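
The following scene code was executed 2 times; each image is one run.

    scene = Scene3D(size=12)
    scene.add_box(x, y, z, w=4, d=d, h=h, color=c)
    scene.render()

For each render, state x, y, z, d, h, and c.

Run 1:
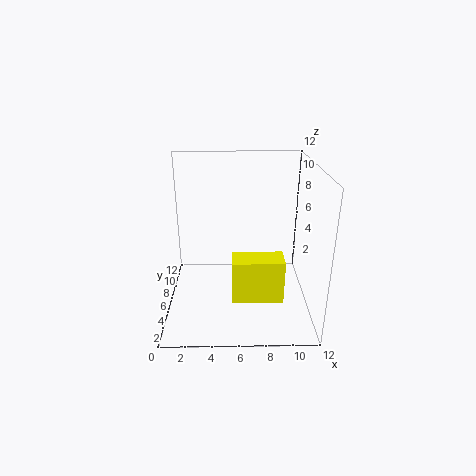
x = 5.5; y = 2.5; z = 2; d = 2; h = 3.5; c = 'yellow'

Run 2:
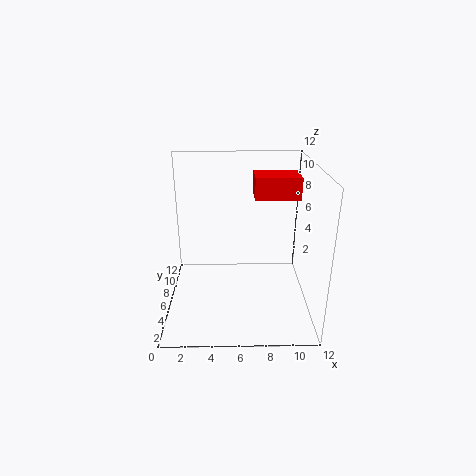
x = 7.5; y = 8; z = 8.5; d = 3; h = 2; c = 'red'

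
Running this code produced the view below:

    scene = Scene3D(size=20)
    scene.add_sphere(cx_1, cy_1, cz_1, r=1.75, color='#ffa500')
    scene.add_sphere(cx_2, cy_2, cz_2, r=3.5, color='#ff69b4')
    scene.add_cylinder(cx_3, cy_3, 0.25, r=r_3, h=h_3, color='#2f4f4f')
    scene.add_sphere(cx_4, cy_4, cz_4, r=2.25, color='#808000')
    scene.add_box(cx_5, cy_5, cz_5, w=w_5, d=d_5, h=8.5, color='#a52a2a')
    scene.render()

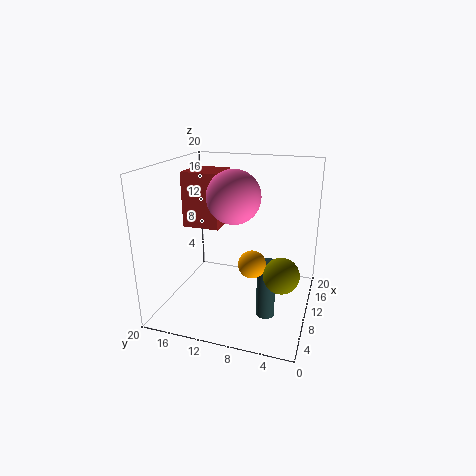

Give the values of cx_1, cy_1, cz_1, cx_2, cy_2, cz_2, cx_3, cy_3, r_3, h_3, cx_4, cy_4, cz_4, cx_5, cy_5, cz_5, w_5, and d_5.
cx_1 = 5.75; cy_1 = 6.75; cz_1 = 8.5; cx_2 = 8.25; cy_2 = 10; cz_2 = 16.25; cx_3 = 7.5; cy_3 = 5.25; r_3 = 1.25; h_3 = 8; cx_4 = 5.75; cy_4 = 3; cz_4 = 7.5; cx_5 = 13; cy_5 = 14.25; cz_5 = 9.5; w_5 = 6; d_5 = 5.75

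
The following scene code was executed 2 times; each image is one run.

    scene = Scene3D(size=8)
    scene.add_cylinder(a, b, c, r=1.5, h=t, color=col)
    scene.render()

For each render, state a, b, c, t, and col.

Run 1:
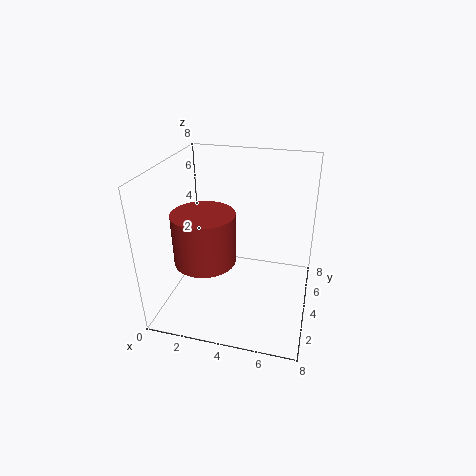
a = 3
b = 1.5
c = 4
t = 2.5
col = 'brown'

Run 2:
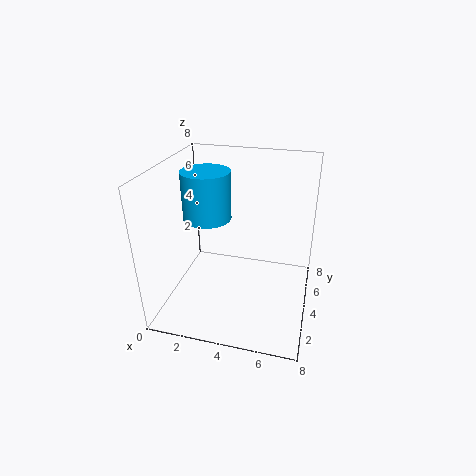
a = 1.5
b = 6
c = 4
t = 3
col = 'deepskyblue'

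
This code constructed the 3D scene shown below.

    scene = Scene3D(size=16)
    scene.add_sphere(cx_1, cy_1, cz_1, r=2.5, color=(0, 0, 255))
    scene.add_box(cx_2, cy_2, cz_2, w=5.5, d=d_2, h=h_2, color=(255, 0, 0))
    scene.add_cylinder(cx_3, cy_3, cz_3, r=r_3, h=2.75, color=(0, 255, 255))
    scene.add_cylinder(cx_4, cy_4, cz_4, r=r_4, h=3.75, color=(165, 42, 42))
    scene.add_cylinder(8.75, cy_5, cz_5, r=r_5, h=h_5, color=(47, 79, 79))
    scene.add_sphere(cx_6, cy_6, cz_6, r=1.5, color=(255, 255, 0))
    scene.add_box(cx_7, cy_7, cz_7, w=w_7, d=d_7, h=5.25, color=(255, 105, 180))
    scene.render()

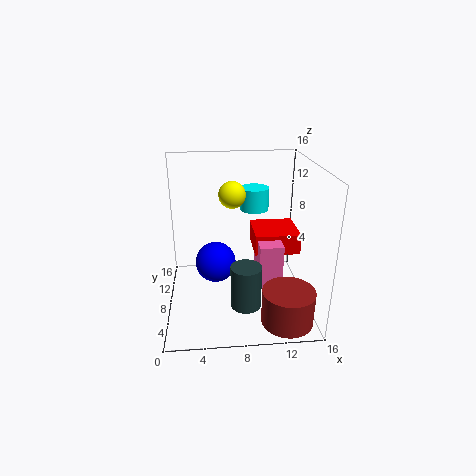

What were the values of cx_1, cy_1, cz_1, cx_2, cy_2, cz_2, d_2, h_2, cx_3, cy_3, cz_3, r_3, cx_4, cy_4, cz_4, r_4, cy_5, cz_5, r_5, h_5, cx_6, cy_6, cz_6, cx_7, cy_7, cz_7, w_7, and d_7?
cx_1 = 5.5, cy_1 = 11.25, cz_1 = 3.25, cx_2 = 10.25, cy_2 = 9.5, cz_2 = 4.75, d_2 = 5.5, h_2 = 2.5, cx_3 = 10.5, cy_3 = 13, cz_3 = 9.5, r_3 = 1.75, cx_4 = 12.75, cy_4 = 2.75, cz_4 = 0.5, r_4 = 2.75, cy_5 = 6.25, cz_5 = 0.25, r_5 = 1.75, h_5 = 5, cx_6 = 7.5, cy_6 = 9.5, cz_6 = 12.5, cx_7 = 10.5, cy_7 = 7.5, cz_7 = 1.5, w_7 = 2.75, d_7 = 4.5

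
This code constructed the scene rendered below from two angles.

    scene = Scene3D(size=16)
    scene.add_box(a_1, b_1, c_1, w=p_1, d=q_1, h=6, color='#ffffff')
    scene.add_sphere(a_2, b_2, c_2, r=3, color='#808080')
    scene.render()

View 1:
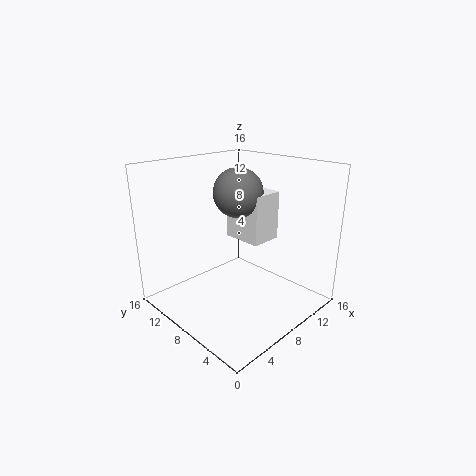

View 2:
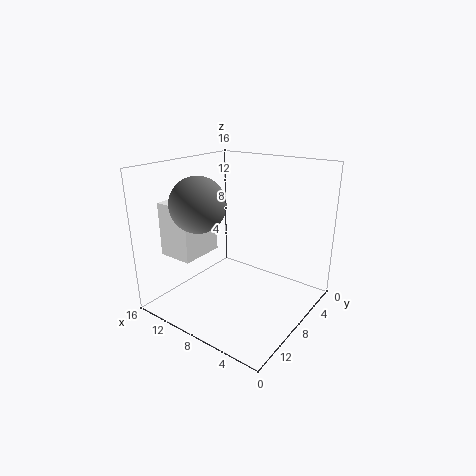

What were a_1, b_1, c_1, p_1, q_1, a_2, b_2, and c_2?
a_1 = 11
b_1 = 8
c_1 = 6
p_1 = 4
q_1 = 5
a_2 = 11
b_2 = 11
c_2 = 12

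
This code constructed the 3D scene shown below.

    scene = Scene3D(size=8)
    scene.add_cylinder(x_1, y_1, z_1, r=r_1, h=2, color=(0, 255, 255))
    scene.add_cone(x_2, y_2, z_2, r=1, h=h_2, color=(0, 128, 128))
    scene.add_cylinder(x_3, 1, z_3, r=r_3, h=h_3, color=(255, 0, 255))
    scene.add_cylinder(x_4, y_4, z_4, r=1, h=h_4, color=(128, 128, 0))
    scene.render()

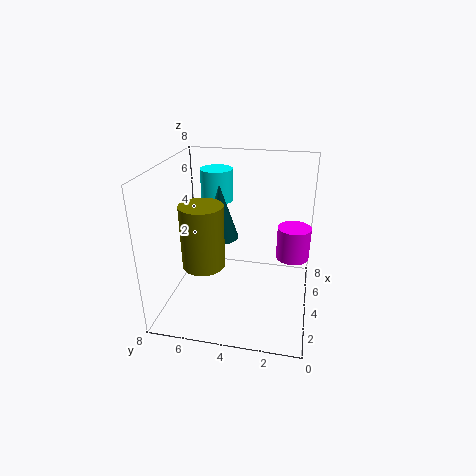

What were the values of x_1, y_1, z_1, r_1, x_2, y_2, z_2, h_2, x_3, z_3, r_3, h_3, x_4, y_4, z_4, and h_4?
x_1 = 7
y_1 = 6
z_1 = 5
r_1 = 1
x_2 = 4
y_2 = 5
z_2 = 4
h_2 = 3
x_3 = 6
z_3 = 2
r_3 = 1
h_3 = 2
x_4 = 1
y_4 = 5
z_4 = 4
h_4 = 3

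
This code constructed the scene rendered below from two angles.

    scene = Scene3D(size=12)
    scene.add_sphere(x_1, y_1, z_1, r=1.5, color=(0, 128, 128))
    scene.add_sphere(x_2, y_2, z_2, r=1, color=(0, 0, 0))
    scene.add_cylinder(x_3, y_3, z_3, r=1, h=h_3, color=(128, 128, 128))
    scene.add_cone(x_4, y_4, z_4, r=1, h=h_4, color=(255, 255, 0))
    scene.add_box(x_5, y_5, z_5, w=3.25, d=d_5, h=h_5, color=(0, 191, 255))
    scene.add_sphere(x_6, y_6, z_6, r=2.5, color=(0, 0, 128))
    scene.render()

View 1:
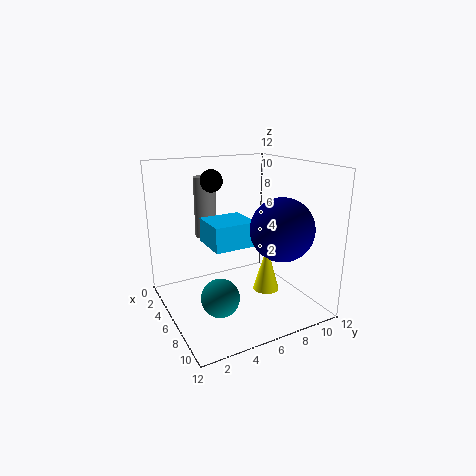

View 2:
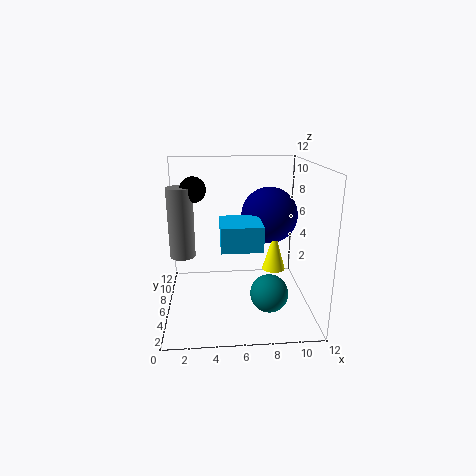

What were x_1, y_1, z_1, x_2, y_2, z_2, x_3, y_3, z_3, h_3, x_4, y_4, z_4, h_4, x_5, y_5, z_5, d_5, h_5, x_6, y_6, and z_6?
x_1 = 8.25, y_1 = 3.25, z_1 = 2.25, x_2 = 2.5, y_2 = 5.25, z_2 = 10.25, x_3 = 1.5, y_3 = 5, z_3 = 5, h_3 = 5.5, x_4 = 9.25, y_4 = 6.75, z_4 = 2.75, h_4 = 3.5, x_5 = 4.5, y_5 = 3.25, z_5 = 5.75, d_5 = 3.5, h_5 = 2, x_6 = 9, y_6 = 8.25, z_6 = 7.25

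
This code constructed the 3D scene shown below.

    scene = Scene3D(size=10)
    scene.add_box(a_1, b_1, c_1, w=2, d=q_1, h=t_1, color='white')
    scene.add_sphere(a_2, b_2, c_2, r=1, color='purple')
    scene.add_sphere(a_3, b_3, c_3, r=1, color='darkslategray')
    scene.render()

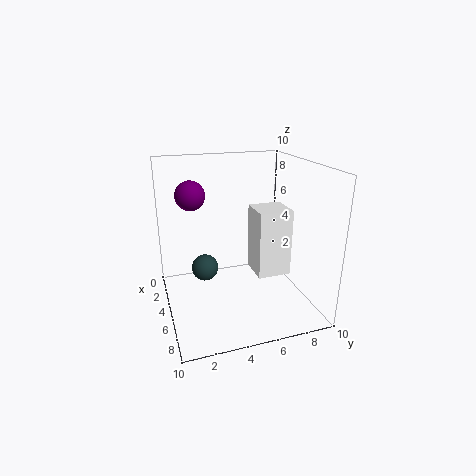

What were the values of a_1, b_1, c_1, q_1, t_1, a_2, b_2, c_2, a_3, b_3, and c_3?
a_1 = 7
b_1 = 5
c_1 = 4
q_1 = 2
t_1 = 4
a_2 = 4
b_2 = 2
c_2 = 8
a_3 = 3
b_3 = 3
c_3 = 2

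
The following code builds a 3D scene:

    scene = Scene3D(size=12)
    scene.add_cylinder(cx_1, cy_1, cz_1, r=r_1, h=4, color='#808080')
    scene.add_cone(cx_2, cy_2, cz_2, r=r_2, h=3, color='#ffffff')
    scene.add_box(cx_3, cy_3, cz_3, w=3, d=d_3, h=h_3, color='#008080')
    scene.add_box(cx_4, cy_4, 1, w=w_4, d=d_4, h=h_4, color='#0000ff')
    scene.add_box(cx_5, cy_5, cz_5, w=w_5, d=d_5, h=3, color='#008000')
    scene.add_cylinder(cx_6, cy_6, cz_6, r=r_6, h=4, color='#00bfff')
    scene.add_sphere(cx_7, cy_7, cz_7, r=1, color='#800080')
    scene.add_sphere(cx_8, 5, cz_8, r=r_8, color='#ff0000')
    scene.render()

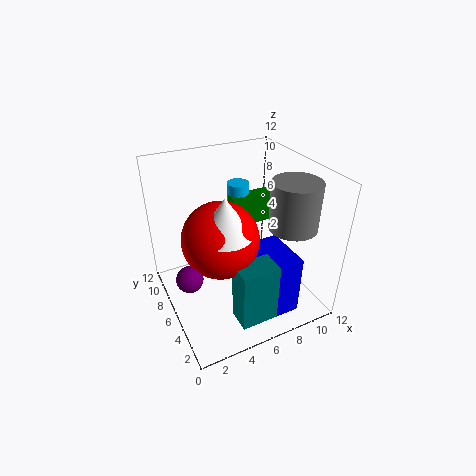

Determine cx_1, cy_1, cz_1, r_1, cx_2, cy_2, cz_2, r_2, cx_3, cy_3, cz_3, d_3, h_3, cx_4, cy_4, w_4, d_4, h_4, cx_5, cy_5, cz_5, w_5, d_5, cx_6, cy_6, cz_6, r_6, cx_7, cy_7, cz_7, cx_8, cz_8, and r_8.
cx_1 = 10
cy_1 = 4
cz_1 = 7
r_1 = 2
cx_2 = 4
cy_2 = 4
cz_2 = 8
r_2 = 2
cx_3 = 4
cy_3 = 1
cz_3 = 1
d_3 = 2
h_3 = 5
cx_4 = 6
cy_4 = 1
w_4 = 3
d_4 = 4
h_4 = 5
cx_5 = 7
cy_5 = 9
cz_5 = 5
w_5 = 4
d_5 = 1
cx_6 = 8
cy_6 = 10
cz_6 = 5
r_6 = 1
cx_7 = 1
cy_7 = 4
cz_7 = 5
cx_8 = 4
cz_8 = 7
r_8 = 3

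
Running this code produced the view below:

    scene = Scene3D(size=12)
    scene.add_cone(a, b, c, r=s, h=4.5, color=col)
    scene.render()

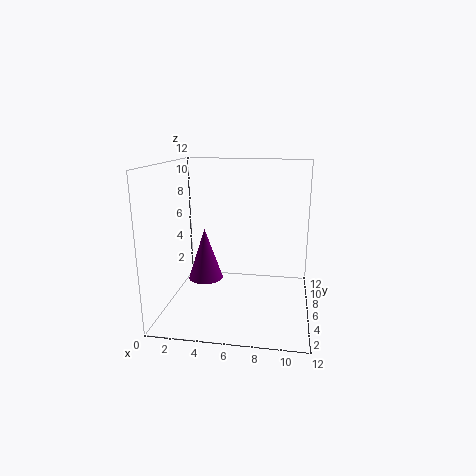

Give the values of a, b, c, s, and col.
a = 3; b = 6.5; c = 2; s = 1.5; col = 'purple'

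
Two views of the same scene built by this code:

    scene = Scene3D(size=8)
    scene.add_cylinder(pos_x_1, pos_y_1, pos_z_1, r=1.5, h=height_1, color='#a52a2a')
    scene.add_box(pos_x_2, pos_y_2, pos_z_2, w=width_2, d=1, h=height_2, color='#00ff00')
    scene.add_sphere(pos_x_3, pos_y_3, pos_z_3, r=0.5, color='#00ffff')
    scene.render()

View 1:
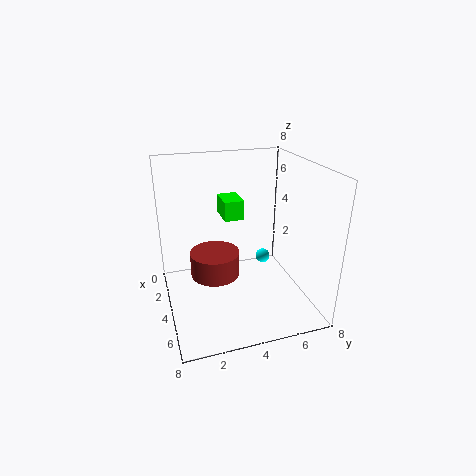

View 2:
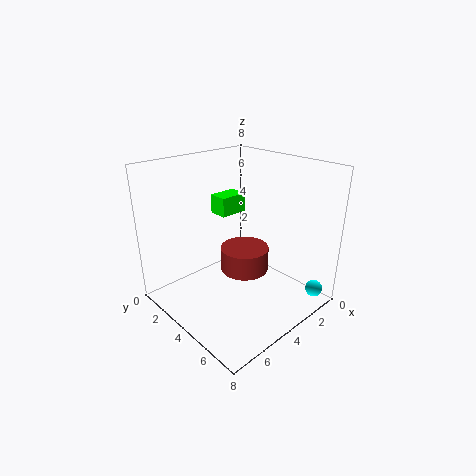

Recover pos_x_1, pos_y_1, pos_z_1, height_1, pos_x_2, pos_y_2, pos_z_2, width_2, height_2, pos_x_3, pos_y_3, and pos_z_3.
pos_x_1 = 2.5; pos_y_1 = 3; pos_z_1 = 1; height_1 = 1.5; pos_x_2 = 3.5; pos_y_2 = 3; pos_z_2 = 5.5; width_2 = 1.5; height_2 = 1; pos_x_3 = 0.5; pos_y_3 = 7; pos_z_3 = 0.5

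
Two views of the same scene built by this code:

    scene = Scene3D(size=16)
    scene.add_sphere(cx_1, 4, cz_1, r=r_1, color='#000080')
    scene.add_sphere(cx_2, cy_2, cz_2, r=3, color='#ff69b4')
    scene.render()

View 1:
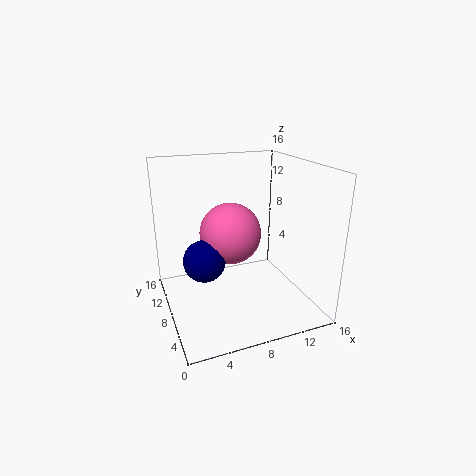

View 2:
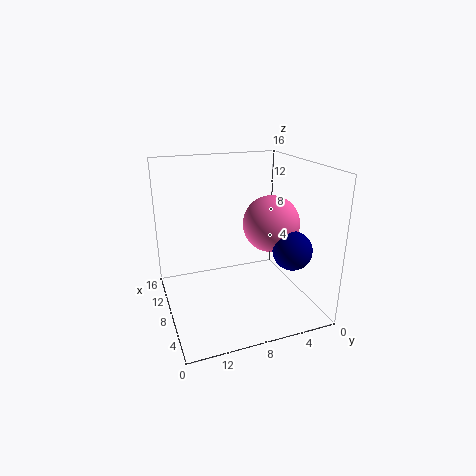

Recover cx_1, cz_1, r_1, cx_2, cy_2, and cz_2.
cx_1 = 3; cz_1 = 8; r_1 = 2; cx_2 = 6; cy_2 = 5; cz_2 = 10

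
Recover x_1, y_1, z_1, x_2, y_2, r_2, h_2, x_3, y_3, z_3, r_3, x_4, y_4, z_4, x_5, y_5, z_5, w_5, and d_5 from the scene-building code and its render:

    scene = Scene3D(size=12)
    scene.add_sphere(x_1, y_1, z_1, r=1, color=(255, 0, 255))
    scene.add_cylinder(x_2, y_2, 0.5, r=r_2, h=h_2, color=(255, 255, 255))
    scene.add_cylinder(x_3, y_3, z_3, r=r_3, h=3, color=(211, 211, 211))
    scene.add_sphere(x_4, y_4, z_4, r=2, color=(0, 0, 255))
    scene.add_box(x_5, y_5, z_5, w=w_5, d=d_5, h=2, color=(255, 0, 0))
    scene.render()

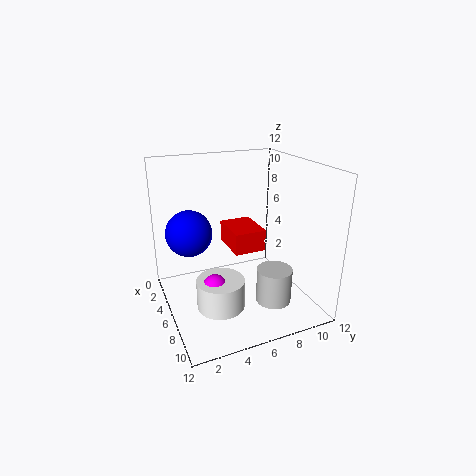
x_1 = 7, y_1 = 3.5, z_1 = 2.5, x_2 = 7, y_2 = 4, r_2 = 2, h_2 = 2.5, x_3 = 8, y_3 = 8.5, z_3 = 0.5, r_3 = 1.5, x_4 = 3.5, y_4 = 2.5, z_4 = 6, x_5 = 0.5, y_5 = 6.5, z_5 = 3.5, w_5 = 4, d_5 = 3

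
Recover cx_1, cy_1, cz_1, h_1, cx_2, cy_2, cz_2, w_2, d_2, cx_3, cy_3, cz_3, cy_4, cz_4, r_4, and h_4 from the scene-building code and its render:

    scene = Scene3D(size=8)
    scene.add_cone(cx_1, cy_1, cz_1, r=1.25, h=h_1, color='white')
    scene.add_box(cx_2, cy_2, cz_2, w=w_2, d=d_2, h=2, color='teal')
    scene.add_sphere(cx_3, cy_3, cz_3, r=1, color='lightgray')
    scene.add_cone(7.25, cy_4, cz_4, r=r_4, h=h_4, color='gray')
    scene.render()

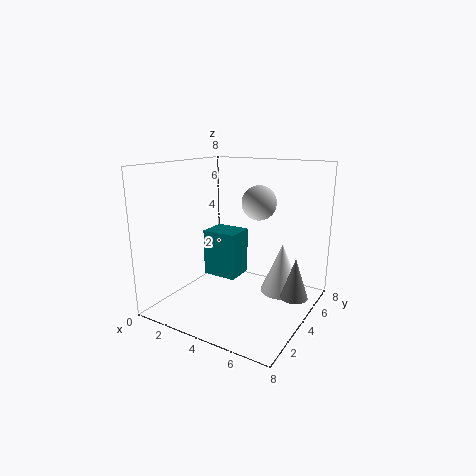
cx_1 = 5.75, cy_1 = 6.25, cz_1 = 0.25, h_1 = 3, cx_2 = 4.5, cy_2 = 0.25, cz_2 = 3.5, w_2 = 1.5, d_2 = 1.25, cx_3 = 4.5, cy_3 = 5.5, cz_3 = 5.75, cy_4 = 4.5, cz_4 = 1, r_4 = 0.75, h_4 = 2.25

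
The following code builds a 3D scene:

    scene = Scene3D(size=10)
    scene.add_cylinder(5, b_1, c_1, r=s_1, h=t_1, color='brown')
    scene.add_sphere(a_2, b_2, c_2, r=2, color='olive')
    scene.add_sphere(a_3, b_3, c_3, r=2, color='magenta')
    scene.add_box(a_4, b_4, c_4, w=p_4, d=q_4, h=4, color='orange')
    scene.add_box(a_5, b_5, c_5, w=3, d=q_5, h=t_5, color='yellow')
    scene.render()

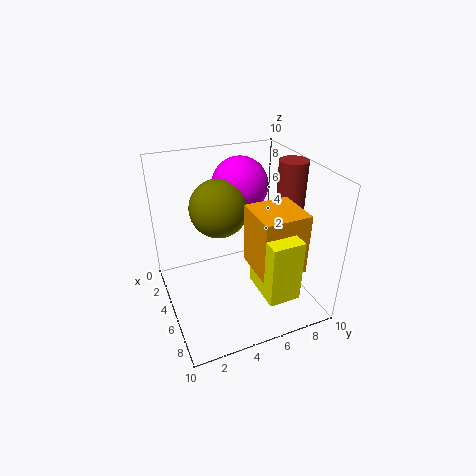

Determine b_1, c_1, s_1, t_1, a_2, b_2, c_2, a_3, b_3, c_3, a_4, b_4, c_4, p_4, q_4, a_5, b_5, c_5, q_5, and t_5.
b_1 = 9
c_1 = 6
s_1 = 1
t_1 = 4
a_2 = 4
b_2 = 4
c_2 = 7
a_3 = 3
b_3 = 6
c_3 = 8
a_4 = 6
b_4 = 5
c_4 = 4
p_4 = 3
q_4 = 3
a_5 = 7
b_5 = 5
c_5 = 3
q_5 = 2
t_5 = 4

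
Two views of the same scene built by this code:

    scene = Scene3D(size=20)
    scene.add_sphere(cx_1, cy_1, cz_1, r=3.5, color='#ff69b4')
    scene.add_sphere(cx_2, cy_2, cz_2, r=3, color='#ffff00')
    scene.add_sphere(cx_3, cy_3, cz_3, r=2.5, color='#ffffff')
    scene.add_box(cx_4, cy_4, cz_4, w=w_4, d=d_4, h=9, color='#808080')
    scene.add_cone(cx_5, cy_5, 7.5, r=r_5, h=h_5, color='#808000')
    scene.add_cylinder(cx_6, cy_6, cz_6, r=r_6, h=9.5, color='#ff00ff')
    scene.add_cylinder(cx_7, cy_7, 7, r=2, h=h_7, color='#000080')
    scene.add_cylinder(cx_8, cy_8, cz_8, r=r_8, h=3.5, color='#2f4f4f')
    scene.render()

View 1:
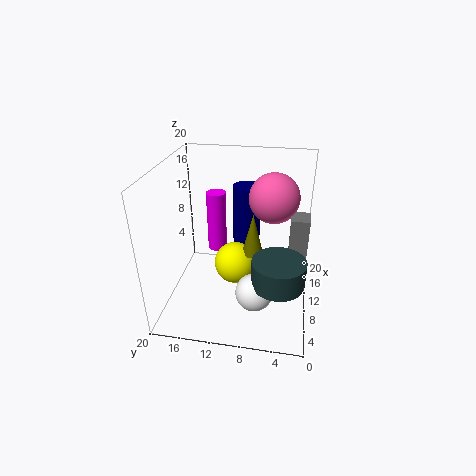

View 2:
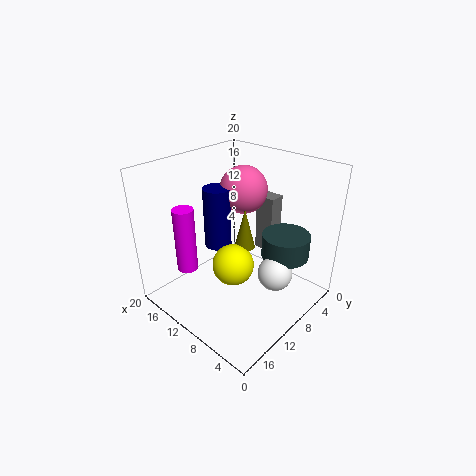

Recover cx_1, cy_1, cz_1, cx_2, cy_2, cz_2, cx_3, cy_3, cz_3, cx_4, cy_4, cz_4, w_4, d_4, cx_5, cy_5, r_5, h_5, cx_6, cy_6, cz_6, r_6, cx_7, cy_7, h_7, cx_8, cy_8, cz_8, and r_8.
cx_1 = 13
cy_1 = 5.5
cz_1 = 15
cx_2 = 10.5
cy_2 = 10.5
cz_2 = 5.5
cx_3 = 5.5
cy_3 = 7
cz_3 = 4.5
cx_4 = 9.5
cy_4 = 0.5
cz_4 = 4.5
w_4 = 3
d_4 = 2.5
cx_5 = 10.5
cy_5 = 8
r_5 = 1.5
h_5 = 6
cx_6 = 16
cy_6 = 14.5
cz_6 = 4.5
r_6 = 1.5
cx_7 = 14.5
cy_7 = 9.5
h_7 = 9
cx_8 = 6
cy_8 = 4
cz_8 = 6
r_8 = 3.5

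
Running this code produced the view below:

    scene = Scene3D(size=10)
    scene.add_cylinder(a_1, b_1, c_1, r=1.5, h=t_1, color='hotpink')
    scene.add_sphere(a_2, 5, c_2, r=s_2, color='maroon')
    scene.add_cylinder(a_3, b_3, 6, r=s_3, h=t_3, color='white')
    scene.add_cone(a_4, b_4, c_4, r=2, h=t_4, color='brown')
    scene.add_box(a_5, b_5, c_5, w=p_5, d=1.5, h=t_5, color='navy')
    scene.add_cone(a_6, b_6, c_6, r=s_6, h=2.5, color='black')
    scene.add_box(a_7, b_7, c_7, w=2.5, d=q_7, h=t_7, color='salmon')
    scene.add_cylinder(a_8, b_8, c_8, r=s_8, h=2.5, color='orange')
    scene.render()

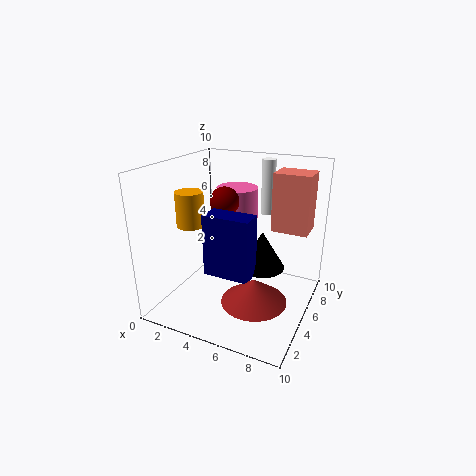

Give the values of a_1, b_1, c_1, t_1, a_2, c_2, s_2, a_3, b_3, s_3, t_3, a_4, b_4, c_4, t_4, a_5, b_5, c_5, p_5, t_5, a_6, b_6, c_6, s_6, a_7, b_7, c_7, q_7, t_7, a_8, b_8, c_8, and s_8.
a_1 = 4; b_1 = 7; c_1 = 5; t_1 = 3; a_2 = 4; c_2 = 7.5; s_2 = 1; a_3 = 6; b_3 = 8; s_3 = 0.5; t_3 = 4; a_4 = 7.5; b_4 = 2; c_4 = 2.5; t_4 = 1.5; a_5 = 4; b_5 = 2; c_5 = 3.5; p_5 = 3; t_5 = 4; a_6 = 7; b_6 = 4.5; c_6 = 3.5; s_6 = 1.5; a_7 = 7; b_7 = 6; c_7 = 5.5; q_7 = 2; t_7 = 4; a_8 = 1.5; b_8 = 4.5; c_8 = 5.5; s_8 = 1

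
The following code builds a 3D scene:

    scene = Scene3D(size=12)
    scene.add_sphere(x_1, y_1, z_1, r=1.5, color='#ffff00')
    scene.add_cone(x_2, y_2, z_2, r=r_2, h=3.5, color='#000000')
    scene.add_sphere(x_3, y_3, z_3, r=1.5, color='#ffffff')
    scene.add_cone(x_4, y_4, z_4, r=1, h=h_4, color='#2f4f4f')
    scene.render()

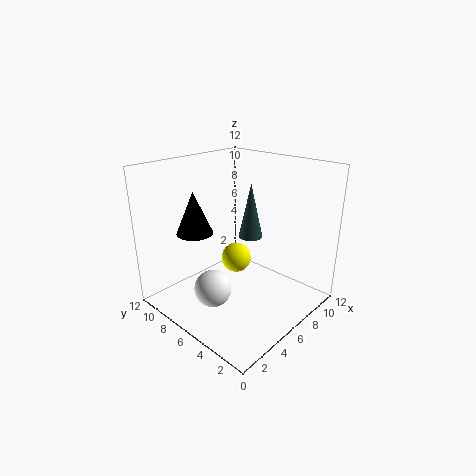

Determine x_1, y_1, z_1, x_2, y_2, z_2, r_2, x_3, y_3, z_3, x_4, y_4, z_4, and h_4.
x_1 = 9.5, y_1 = 9.5, z_1 = 1.5, x_2 = 3.5, y_2 = 8.5, z_2 = 6.5, r_2 = 1.5, x_3 = 3, y_3 = 6, z_3 = 2.5, x_4 = 7, y_4 = 5.5, z_4 = 6, h_4 = 4.5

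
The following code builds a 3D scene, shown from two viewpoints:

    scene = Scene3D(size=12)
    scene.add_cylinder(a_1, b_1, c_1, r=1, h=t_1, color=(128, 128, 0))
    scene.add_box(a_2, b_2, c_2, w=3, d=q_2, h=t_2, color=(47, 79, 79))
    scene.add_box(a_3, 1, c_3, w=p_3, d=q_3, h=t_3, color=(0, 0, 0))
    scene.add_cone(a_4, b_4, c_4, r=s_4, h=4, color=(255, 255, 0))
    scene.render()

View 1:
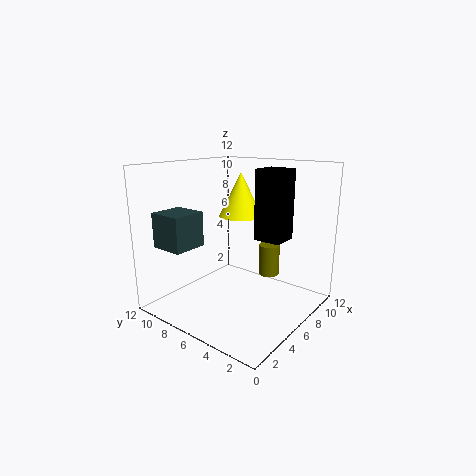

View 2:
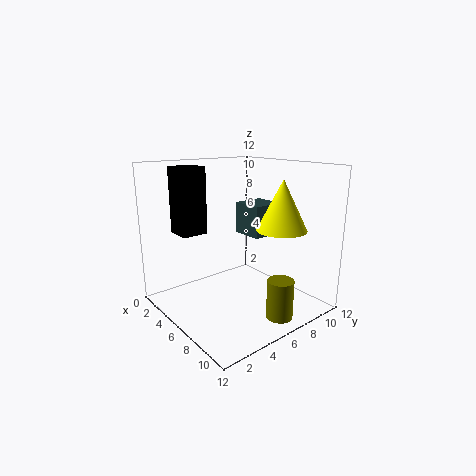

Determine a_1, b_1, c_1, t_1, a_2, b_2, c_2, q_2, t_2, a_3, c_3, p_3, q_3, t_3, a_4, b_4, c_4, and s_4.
a_1 = 11, b_1 = 6, c_1 = 1, t_1 = 3, a_2 = 2, b_2 = 9, c_2 = 5, q_2 = 3, t_2 = 3, a_3 = 4, c_3 = 7, p_3 = 2, q_3 = 2, t_3 = 5, a_4 = 9, b_4 = 8, c_4 = 7, s_4 = 2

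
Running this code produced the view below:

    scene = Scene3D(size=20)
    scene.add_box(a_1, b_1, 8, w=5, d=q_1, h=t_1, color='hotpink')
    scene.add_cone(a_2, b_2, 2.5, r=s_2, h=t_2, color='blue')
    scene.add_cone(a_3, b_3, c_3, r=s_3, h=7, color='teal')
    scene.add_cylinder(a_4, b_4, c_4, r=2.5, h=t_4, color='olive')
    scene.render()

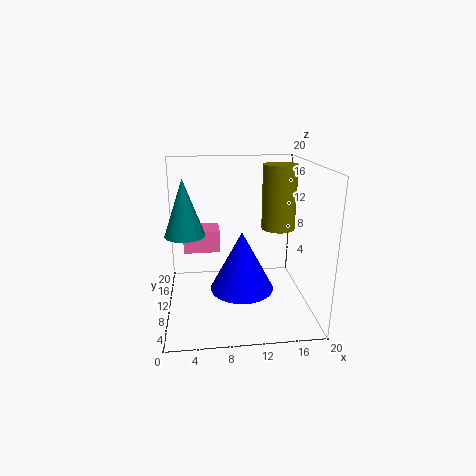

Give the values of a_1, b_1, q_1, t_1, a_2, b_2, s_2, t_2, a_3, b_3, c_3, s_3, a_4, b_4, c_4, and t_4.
a_1 = 2.5, b_1 = 10, q_1 = 4, t_1 = 3, a_2 = 10.5, b_2 = 9.5, s_2 = 4.5, t_2 = 8.5, a_3 = 3, b_3 = 6.5, c_3 = 12, s_3 = 2.5, a_4 = 16.5, b_4 = 13.5, c_4 = 10, t_4 = 9.5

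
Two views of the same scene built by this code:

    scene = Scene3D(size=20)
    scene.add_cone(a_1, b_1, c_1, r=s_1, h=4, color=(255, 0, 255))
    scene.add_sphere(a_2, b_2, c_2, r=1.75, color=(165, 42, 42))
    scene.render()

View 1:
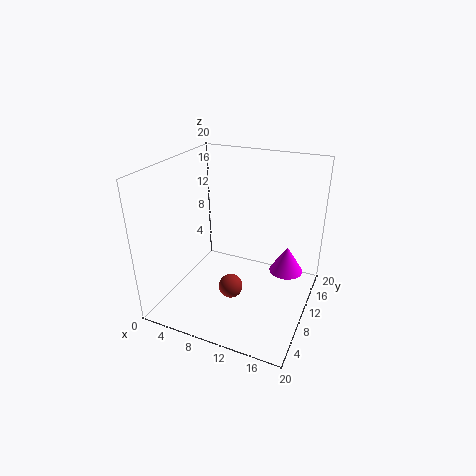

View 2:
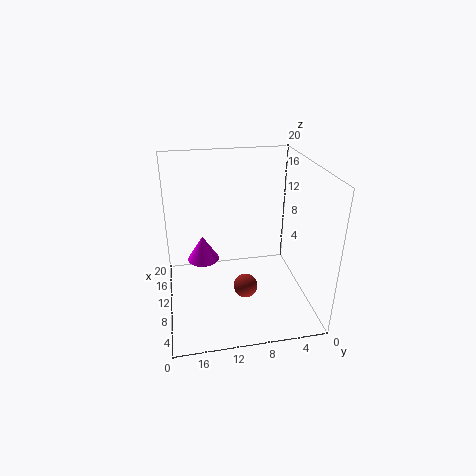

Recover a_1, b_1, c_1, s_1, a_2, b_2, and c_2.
a_1 = 16
b_1 = 14.5
c_1 = 3.5
s_1 = 2.5
a_2 = 9.25
b_2 = 9
c_2 = 2.25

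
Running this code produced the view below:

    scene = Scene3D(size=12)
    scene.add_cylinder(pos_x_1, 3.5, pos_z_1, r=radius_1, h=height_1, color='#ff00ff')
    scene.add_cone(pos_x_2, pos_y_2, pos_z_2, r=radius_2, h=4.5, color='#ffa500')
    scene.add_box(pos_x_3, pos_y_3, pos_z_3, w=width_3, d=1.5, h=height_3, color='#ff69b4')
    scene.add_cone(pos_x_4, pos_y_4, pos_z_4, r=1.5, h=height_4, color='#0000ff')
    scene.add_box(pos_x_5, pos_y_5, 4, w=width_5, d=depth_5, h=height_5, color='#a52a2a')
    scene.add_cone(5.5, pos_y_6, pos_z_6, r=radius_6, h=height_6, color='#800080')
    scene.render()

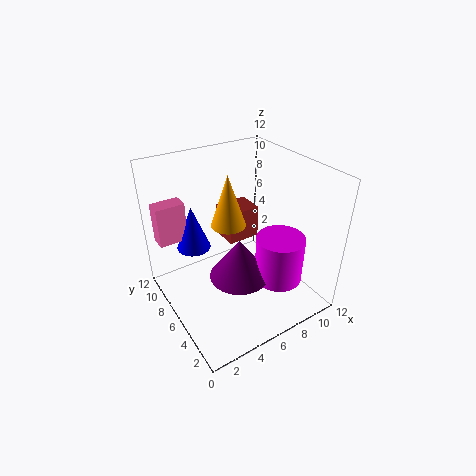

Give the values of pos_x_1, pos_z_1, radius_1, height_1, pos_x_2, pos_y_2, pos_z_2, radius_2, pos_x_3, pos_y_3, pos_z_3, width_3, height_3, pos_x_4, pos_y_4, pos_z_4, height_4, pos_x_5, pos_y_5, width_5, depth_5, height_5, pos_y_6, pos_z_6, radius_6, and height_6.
pos_x_1 = 8.5, pos_z_1 = 2.5, radius_1 = 2, height_1 = 4, pos_x_2 = 6, pos_y_2 = 7.5, pos_z_2 = 6.5, radius_2 = 1.5, pos_x_3 = 0.5, pos_y_3 = 9.5, pos_z_3 = 5, width_3 = 2.5, height_3 = 3.5, pos_x_4 = 3.5, pos_y_4 = 9.5, pos_z_4 = 4, height_4 = 4, pos_x_5 = 6.5, pos_y_5 = 8, width_5 = 3, depth_5 = 2.5, height_5 = 3, pos_y_6 = 5, pos_z_6 = 3, radius_6 = 2.5, height_6 = 3.5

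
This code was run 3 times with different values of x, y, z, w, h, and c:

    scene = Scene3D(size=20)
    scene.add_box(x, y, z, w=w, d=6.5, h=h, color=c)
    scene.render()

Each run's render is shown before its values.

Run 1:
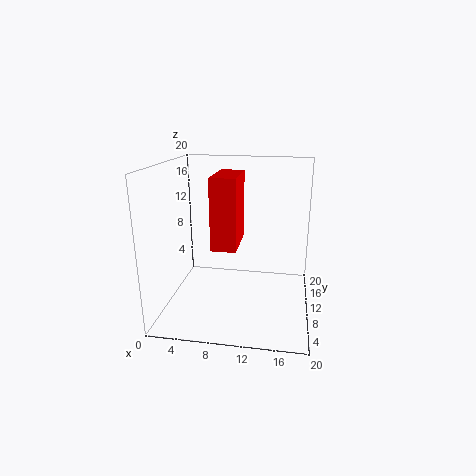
x = 8; y = 2.5; z = 11; w = 3; h = 8.5; c = 'red'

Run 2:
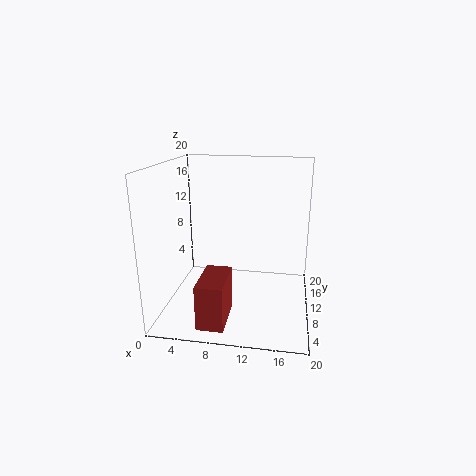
x = 6; y = 1.5; z = 0.5; w = 3.5; h = 6; c = 'brown'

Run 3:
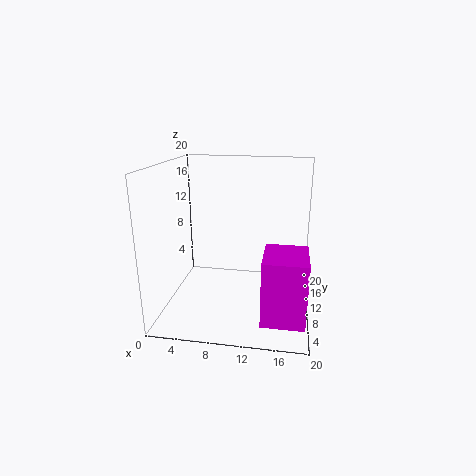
x = 14; y = 2; z = 1.5; w = 5.5; h = 8.5; c = 'magenta'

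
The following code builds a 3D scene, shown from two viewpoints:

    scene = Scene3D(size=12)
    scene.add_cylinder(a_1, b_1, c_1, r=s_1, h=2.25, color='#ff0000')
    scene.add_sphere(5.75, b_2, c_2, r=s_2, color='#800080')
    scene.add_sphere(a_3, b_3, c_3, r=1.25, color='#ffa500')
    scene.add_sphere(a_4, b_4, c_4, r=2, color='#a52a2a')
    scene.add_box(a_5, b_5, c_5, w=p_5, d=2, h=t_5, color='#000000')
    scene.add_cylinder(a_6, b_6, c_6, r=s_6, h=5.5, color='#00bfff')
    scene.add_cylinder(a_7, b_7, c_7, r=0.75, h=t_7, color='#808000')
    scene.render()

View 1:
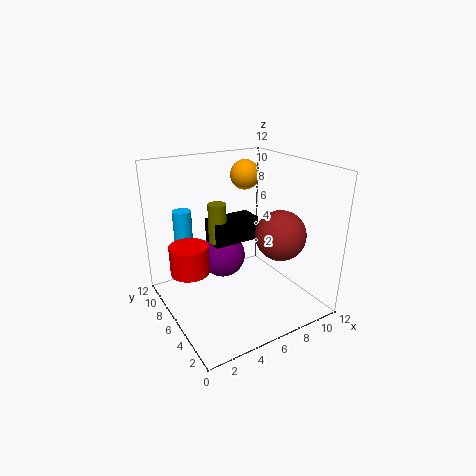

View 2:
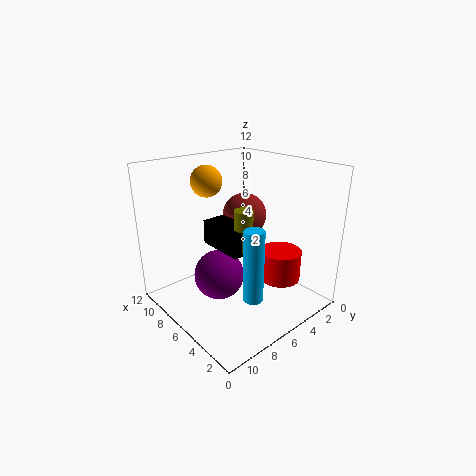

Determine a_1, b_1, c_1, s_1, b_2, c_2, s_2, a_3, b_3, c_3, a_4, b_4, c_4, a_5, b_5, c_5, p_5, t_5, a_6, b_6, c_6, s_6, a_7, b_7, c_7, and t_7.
a_1 = 1.5
b_1 = 5.75
c_1 = 4.25
s_1 = 1.5
b_2 = 8.25
c_2 = 3.5
s_2 = 2
a_3 = 7.75
b_3 = 7.75
c_3 = 10.75
a_4 = 8.25
b_4 = 3.25
c_4 = 6.75
a_5 = 4
b_5 = 6
c_5 = 5.5
p_5 = 4
t_5 = 2
a_6 = 2
b_6 = 8
c_6 = 3
s_6 = 0.75
a_7 = 4.5
b_7 = 6.75
c_7 = 5.75
t_7 = 3.25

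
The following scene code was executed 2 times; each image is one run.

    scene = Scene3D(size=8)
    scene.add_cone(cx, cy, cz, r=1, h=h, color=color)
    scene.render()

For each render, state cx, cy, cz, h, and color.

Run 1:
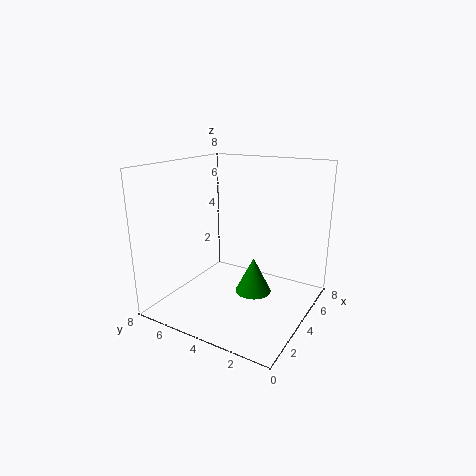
cx = 4; cy = 3; cz = 1; h = 2; color = 'green'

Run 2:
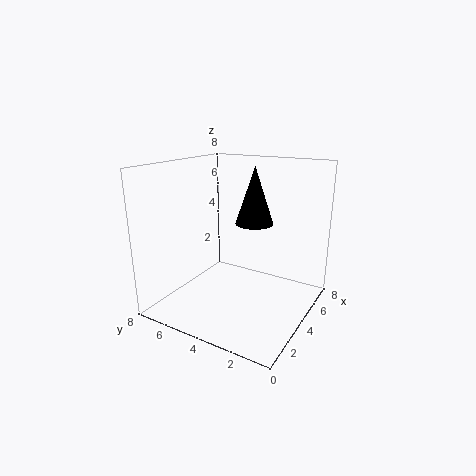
cx = 4; cy = 3; cz = 5; h = 3; color = 'black'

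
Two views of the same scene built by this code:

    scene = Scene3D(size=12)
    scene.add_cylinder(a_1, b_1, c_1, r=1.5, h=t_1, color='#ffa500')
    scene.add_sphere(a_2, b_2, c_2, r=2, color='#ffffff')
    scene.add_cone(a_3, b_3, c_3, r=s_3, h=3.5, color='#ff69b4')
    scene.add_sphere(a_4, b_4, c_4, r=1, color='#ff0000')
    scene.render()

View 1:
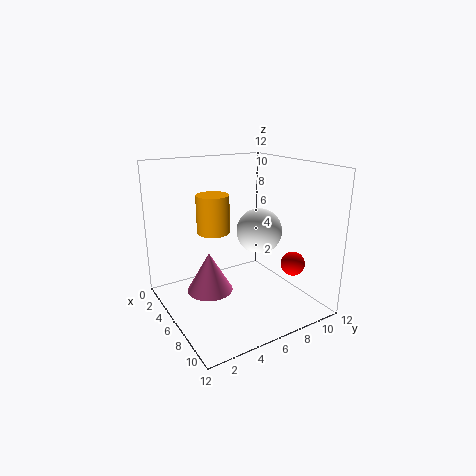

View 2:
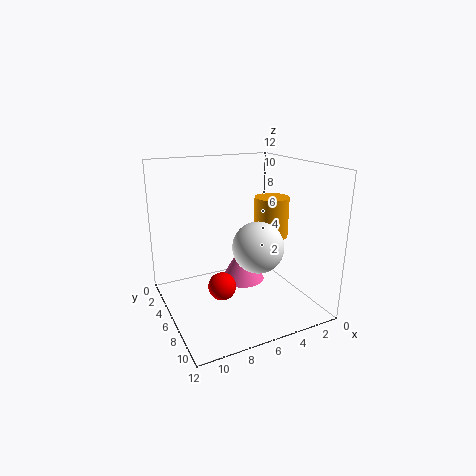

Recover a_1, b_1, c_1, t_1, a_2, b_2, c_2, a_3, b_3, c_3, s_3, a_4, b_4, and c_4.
a_1 = 2.5, b_1 = 5.5, c_1 = 5.5, t_1 = 3.5, a_2 = 5.5, b_2 = 8.5, c_2 = 6, a_3 = 4.5, b_3 = 4, c_3 = 1, s_3 = 2, a_4 = 9, b_4 = 9.5, c_4 = 4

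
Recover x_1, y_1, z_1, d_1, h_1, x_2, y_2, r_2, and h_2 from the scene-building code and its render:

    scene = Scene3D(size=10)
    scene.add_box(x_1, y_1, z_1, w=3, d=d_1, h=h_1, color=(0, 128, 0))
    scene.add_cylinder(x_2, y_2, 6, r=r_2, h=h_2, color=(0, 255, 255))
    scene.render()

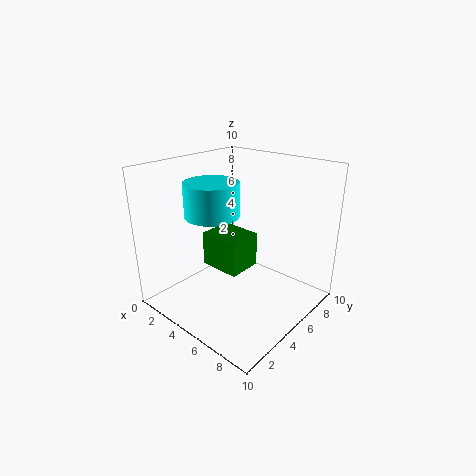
x_1 = 2.5, y_1 = 4, z_1 = 2.5, d_1 = 2.5, h_1 = 2.5, x_2 = 2.5, y_2 = 5, r_2 = 2, h_2 = 2.5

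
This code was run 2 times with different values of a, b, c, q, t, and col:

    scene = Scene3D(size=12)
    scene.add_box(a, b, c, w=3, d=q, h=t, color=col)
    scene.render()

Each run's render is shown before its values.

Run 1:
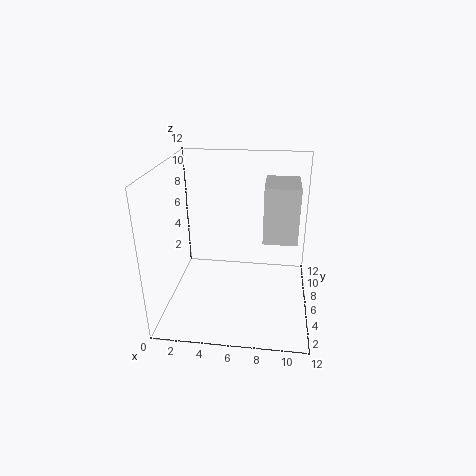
a = 8; b = 7; c = 5; q = 4; t = 5; col = 'lightgray'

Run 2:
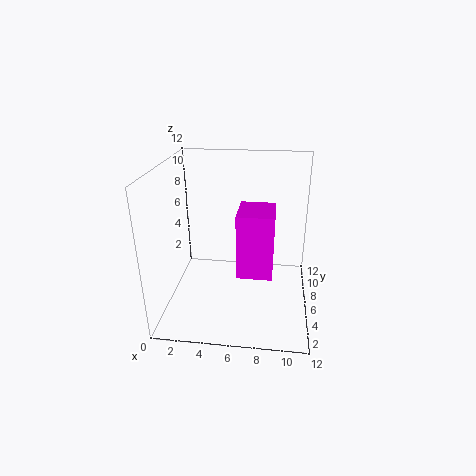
a = 6; b = 4.5; c = 3; q = 3.5; t = 5.5; col = 'magenta'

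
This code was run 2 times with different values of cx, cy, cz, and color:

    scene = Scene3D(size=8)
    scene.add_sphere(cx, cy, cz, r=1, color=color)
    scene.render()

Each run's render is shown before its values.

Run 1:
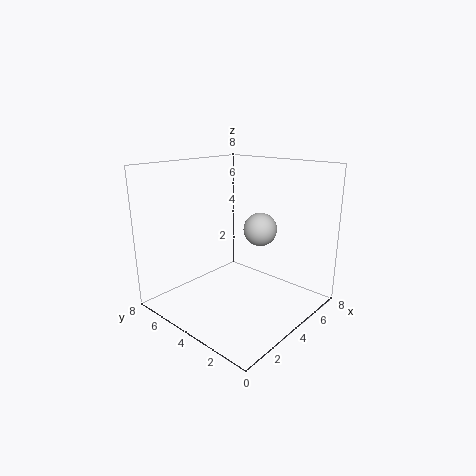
cx = 6, cy = 4, cz = 4, color = 'lightgray'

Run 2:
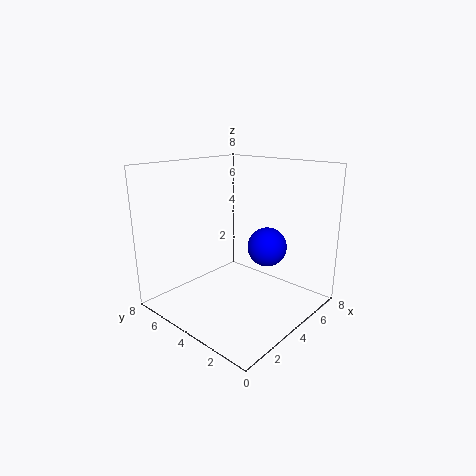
cx = 4, cy = 2, cz = 4, color = 'blue'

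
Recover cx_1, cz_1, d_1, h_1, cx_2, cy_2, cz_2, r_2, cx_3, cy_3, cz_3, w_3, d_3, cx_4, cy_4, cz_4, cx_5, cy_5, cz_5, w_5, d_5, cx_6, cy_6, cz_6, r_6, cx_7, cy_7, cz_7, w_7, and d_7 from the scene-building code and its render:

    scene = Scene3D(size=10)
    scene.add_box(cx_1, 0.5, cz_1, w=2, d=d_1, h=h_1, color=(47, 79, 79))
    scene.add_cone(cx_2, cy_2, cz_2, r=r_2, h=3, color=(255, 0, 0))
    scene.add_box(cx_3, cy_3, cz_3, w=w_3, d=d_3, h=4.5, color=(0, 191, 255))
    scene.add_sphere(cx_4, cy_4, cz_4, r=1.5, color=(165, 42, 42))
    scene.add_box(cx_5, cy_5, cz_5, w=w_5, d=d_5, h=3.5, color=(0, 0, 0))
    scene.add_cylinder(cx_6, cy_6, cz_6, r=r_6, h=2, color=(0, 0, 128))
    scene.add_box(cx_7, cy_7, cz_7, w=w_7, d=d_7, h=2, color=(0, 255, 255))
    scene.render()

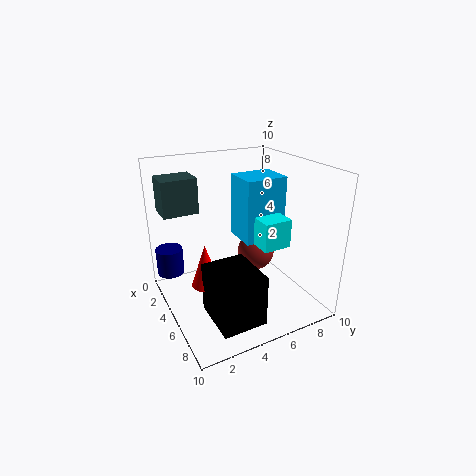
cx_1 = 1, cz_1 = 6.5, d_1 = 2.5, h_1 = 2.5, cx_2 = 5, cy_2 = 2.5, cz_2 = 2, r_2 = 1, cx_3 = 3, cy_3 = 5.5, cz_3 = 4.5, w_3 = 2.5, d_3 = 3, cx_4 = 2.5, cy_4 = 8, cz_4 = 2, cx_5 = 5.5, cy_5 = 2, cz_5 = 0.5, w_5 = 3.5, d_5 = 3, cx_6 = 1.5, cy_6 = 1, cz_6 = 1.5, r_6 = 1, cx_7 = 4.5, cy_7 = 6, cz_7 = 4.5, w_7 = 2.5, d_7 = 2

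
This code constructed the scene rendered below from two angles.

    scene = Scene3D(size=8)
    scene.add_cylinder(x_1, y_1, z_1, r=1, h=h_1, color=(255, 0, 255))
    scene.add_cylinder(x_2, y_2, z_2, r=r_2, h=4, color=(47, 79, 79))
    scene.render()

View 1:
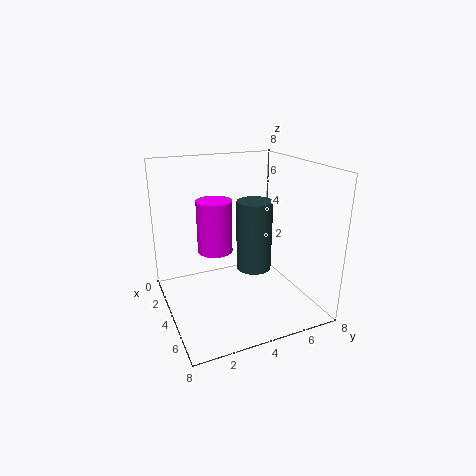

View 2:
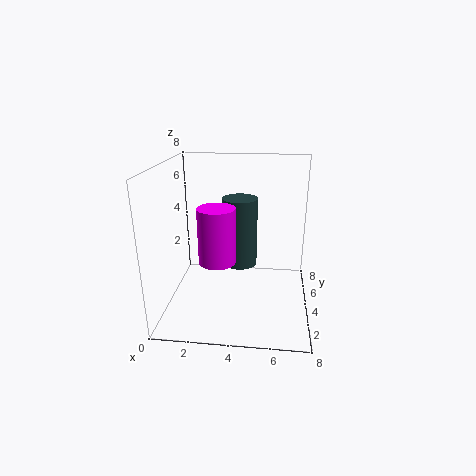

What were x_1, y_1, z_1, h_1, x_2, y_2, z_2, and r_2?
x_1 = 3
y_1 = 3
z_1 = 3
h_1 = 3
x_2 = 4
y_2 = 5
z_2 = 2
r_2 = 1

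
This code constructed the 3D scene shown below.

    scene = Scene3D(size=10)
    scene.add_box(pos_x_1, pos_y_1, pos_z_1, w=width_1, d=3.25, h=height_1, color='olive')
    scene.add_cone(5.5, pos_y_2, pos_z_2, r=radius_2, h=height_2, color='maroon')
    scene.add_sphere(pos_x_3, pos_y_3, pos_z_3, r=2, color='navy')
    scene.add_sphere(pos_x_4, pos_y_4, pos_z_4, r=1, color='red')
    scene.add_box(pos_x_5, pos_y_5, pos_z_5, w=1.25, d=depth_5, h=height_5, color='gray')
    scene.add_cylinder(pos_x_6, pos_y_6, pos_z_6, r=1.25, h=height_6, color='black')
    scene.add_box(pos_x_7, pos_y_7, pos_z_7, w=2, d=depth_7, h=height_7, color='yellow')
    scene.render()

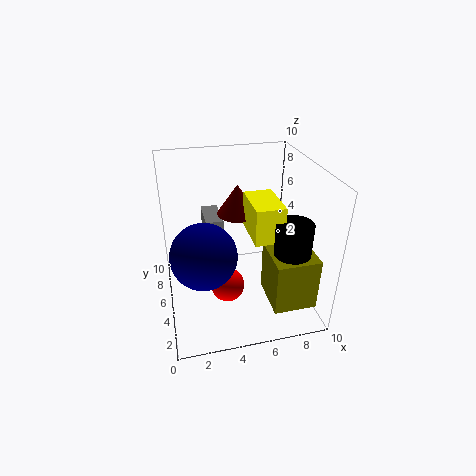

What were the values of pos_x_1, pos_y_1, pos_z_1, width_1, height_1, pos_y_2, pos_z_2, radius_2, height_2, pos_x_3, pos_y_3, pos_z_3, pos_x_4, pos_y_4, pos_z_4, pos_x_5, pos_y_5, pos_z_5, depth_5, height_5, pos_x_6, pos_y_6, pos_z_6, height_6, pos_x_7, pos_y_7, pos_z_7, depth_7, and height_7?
pos_x_1 = 6.75, pos_y_1 = 1.5, pos_z_1 = 0.75, width_1 = 3, height_1 = 3.75, pos_y_2 = 7.25, pos_z_2 = 5.75, radius_2 = 1.5, height_2 = 2.25, pos_x_3 = 2.25, pos_y_3 = 2.25, pos_z_3 = 5.75, pos_x_4 = 3.5, pos_y_4 = 1.5, pos_z_4 = 4, pos_x_5 = 3, pos_y_5 = 6.25, pos_z_5 = 3.75, depth_5 = 2.75, height_5 = 2, pos_x_6 = 8.25, pos_y_6 = 3, pos_z_6 = 3.25, height_6 = 3.5, pos_x_7 = 5.75, pos_y_7 = 3.25, pos_z_7 = 5.25, depth_7 = 3.25, height_7 = 2.5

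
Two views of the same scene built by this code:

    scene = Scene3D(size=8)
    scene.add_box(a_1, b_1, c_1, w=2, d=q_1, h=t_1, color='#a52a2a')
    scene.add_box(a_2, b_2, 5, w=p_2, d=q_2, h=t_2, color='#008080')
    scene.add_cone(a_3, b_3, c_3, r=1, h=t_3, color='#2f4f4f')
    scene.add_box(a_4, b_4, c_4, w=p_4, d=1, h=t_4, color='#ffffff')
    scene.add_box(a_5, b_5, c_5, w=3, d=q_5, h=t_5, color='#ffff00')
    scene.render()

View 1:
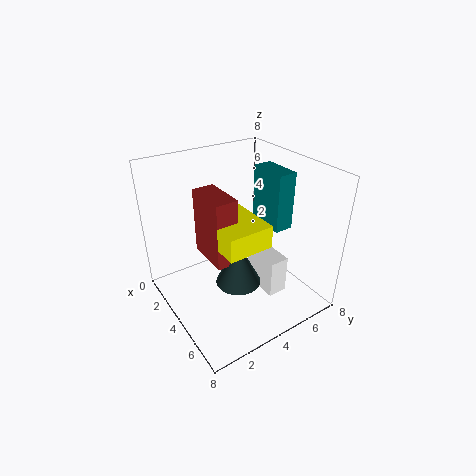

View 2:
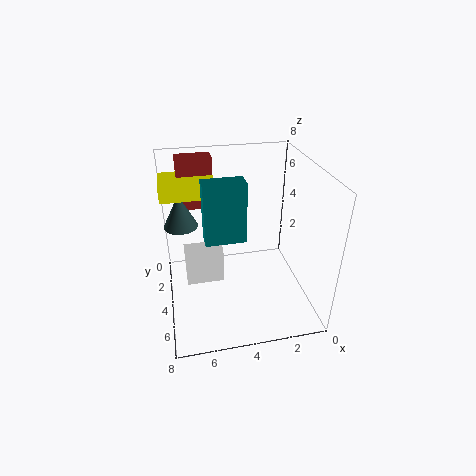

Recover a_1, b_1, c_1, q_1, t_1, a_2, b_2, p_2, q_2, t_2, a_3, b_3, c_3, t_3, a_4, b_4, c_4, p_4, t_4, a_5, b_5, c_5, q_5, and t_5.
a_1 = 5, b_1 = 1, c_1 = 5, q_1 = 1, t_1 = 3, a_2 = 4, b_2 = 5, p_2 = 2, q_2 = 1, t_2 = 3, a_3 = 7, b_3 = 2, c_3 = 4, t_3 = 2, a_4 = 5, b_4 = 4, c_4 = 2, p_4 = 2, t_4 = 2, a_5 = 5, b_5 = 1, c_5 = 6, q_5 = 2, t_5 = 1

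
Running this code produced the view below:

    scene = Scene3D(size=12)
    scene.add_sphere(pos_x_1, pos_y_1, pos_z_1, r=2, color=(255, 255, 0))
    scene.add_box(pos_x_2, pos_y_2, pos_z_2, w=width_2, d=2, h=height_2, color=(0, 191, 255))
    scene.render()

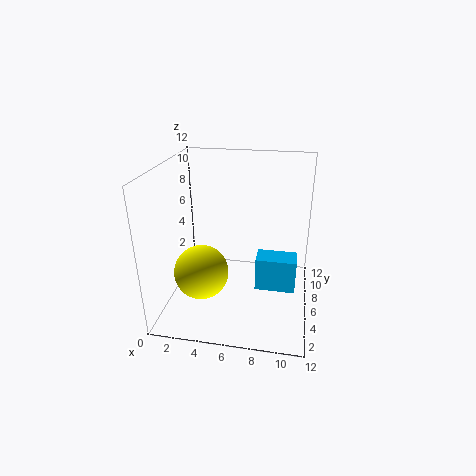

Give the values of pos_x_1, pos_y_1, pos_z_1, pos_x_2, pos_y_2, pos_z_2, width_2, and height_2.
pos_x_1 = 4
pos_y_1 = 2
pos_z_1 = 5
pos_x_2 = 7.5
pos_y_2 = 6
pos_z_2 = 1
width_2 = 3.5
height_2 = 3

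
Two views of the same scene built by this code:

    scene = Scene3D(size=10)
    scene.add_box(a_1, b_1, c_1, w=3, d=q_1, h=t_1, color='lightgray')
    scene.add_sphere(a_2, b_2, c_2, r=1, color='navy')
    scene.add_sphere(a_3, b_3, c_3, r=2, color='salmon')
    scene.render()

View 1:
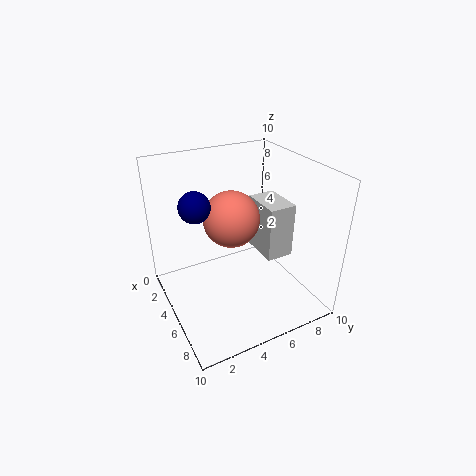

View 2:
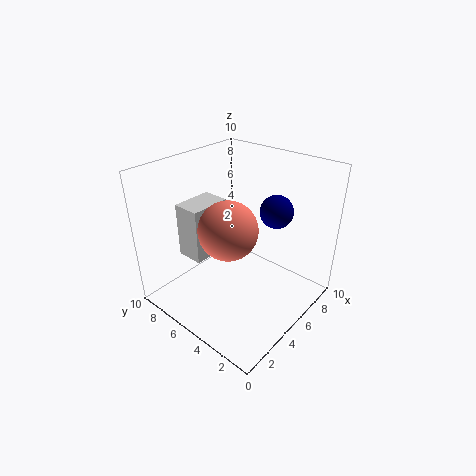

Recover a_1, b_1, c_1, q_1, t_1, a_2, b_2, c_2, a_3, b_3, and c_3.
a_1 = 3; b_1 = 7; c_1 = 3; q_1 = 2; t_1 = 4; a_2 = 5; b_2 = 2; c_2 = 8; a_3 = 4; b_3 = 5; c_3 = 6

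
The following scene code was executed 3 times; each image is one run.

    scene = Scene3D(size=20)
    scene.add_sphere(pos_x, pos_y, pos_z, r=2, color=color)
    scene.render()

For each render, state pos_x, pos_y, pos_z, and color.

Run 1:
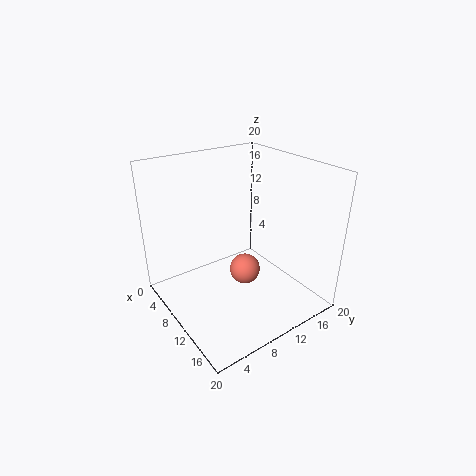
pos_x = 13, pos_y = 9, pos_z = 7, color = 'salmon'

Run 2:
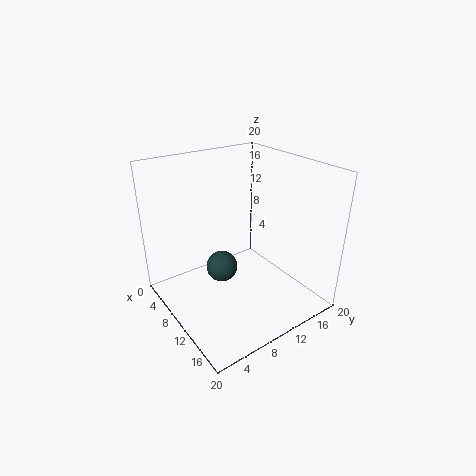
pos_x = 12, pos_y = 6, pos_z = 8, color = 'darkslategray'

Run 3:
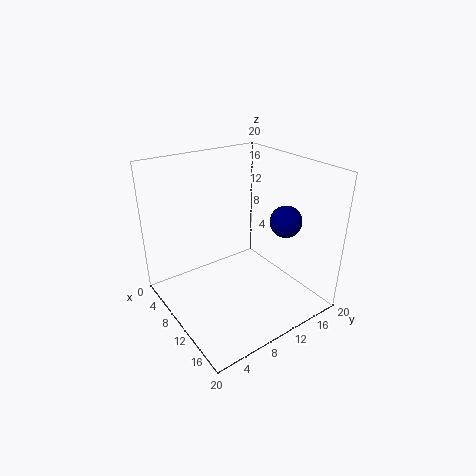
pos_x = 16, pos_y = 13, pos_z = 14, color = 'navy'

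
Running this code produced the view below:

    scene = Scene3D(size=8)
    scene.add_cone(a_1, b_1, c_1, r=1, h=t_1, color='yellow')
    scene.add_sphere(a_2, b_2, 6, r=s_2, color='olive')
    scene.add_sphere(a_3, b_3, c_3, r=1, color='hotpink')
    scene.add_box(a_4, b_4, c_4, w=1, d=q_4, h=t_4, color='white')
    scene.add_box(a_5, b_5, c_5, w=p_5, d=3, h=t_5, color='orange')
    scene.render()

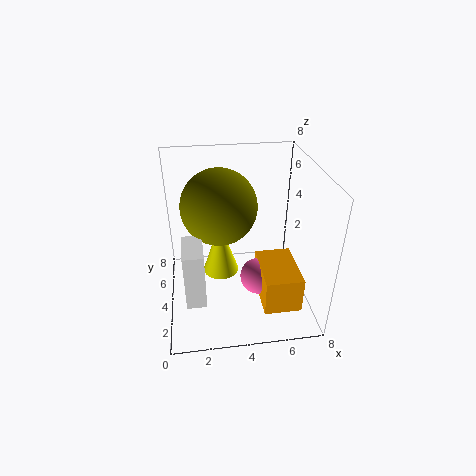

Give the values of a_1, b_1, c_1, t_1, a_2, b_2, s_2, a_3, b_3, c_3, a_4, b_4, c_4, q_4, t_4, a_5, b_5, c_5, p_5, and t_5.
a_1 = 3, b_1 = 4, c_1 = 2, t_1 = 3, a_2 = 3, b_2 = 4, s_2 = 2, a_3 = 5, b_3 = 3, c_3 = 2, a_4 = 1, b_4 = 1, c_4 = 2, q_4 = 2, t_4 = 3, a_5 = 5, b_5 = 1, c_5 = 1, p_5 = 2, t_5 = 2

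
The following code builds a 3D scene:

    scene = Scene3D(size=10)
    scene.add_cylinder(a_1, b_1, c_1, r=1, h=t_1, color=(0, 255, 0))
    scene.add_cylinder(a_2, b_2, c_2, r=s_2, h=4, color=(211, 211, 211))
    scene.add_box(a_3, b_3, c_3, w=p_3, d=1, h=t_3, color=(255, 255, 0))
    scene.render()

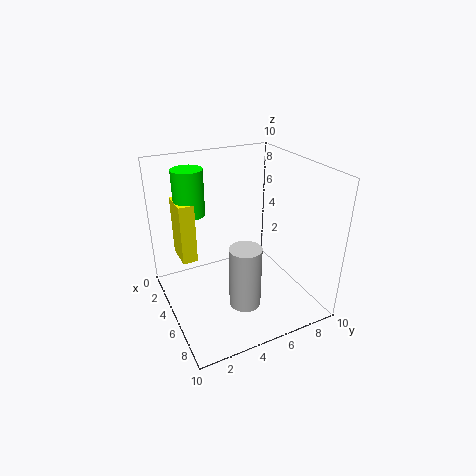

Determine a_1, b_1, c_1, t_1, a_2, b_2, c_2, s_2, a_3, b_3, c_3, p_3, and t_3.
a_1 = 4, b_1 = 2, c_1 = 7, t_1 = 3, a_2 = 8, b_2 = 4, c_2 = 2, s_2 = 1, a_3 = 3, b_3 = 1, c_3 = 4, p_3 = 2, t_3 = 4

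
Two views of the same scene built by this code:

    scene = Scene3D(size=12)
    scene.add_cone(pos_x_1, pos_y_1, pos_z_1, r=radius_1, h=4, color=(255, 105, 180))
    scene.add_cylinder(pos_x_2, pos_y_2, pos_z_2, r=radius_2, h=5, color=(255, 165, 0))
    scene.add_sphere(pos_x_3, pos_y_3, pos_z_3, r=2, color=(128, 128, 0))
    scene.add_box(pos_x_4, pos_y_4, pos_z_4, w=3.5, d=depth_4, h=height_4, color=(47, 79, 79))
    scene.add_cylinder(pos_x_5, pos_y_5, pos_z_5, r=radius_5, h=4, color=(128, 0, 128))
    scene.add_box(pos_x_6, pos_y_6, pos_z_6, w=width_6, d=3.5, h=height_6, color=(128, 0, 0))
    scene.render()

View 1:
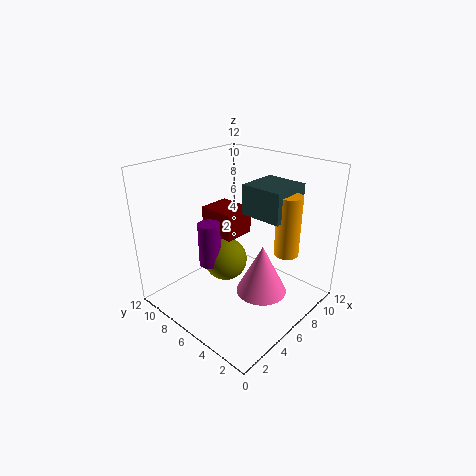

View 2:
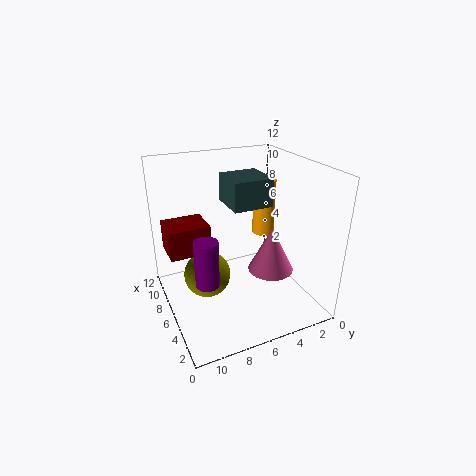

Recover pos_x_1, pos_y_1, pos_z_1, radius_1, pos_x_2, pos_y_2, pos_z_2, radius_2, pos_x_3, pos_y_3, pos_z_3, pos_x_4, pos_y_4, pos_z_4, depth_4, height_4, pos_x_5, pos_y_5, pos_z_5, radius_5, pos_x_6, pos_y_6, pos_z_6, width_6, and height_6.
pos_x_1 = 5.5, pos_y_1 = 3, pos_z_1 = 2.5, radius_1 = 2, pos_x_2 = 8, pos_y_2 = 2.5, pos_z_2 = 5, radius_2 = 1, pos_x_3 = 7, pos_y_3 = 8.5, pos_z_3 = 2.5, pos_x_4 = 6.5, pos_y_4 = 2.5, pos_z_4 = 8, depth_4 = 3.5, height_4 = 2.5, pos_x_5 = 5.5, pos_y_5 = 9, pos_z_5 = 2.5, radius_5 = 1, pos_x_6 = 7, pos_y_6 = 8, pos_z_6 = 4.5, width_6 = 3, height_6 = 2.5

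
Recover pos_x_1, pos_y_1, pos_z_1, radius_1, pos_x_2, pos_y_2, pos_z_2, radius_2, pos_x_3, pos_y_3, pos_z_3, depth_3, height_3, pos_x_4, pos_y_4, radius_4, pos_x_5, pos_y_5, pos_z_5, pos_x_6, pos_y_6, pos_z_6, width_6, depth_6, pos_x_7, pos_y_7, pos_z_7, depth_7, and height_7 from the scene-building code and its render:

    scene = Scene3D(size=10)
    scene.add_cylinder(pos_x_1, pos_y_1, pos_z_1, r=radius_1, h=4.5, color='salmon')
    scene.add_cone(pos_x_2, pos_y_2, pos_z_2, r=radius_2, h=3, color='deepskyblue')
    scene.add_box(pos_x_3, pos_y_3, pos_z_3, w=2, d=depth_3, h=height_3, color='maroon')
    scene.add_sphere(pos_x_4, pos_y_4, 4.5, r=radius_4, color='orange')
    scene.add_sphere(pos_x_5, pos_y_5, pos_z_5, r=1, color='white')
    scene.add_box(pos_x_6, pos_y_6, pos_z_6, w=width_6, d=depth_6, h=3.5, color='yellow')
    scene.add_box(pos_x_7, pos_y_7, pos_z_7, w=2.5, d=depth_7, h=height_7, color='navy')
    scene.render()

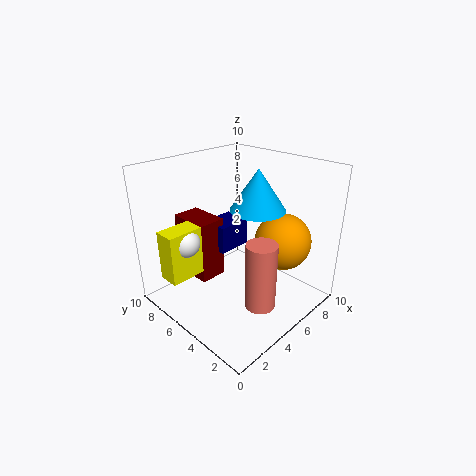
pos_x_1 = 4
pos_y_1 = 2
pos_z_1 = 1.5
radius_1 = 1
pos_x_2 = 7
pos_y_2 = 5
pos_z_2 = 6.5
radius_2 = 2
pos_x_3 = 3
pos_y_3 = 6.5
pos_z_3 = 1.5
depth_3 = 3
height_3 = 4.5
pos_x_4 = 7.5
pos_y_4 = 3
radius_4 = 2
pos_x_5 = 2
pos_y_5 = 7
pos_z_5 = 5
pos_x_6 = 0.5
pos_y_6 = 6.5
pos_z_6 = 2.5
width_6 = 3
depth_6 = 1.5
pos_x_7 = 4.5
pos_y_7 = 6
pos_z_7 = 3.5
depth_7 = 2
height_7 = 2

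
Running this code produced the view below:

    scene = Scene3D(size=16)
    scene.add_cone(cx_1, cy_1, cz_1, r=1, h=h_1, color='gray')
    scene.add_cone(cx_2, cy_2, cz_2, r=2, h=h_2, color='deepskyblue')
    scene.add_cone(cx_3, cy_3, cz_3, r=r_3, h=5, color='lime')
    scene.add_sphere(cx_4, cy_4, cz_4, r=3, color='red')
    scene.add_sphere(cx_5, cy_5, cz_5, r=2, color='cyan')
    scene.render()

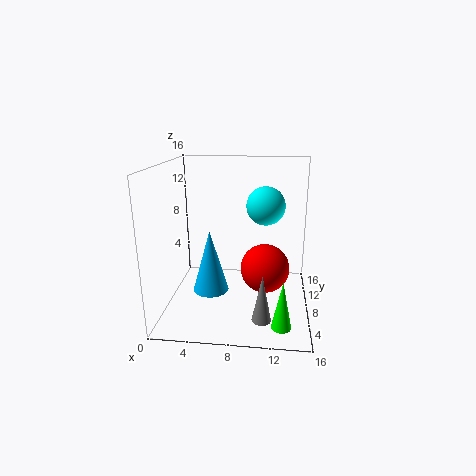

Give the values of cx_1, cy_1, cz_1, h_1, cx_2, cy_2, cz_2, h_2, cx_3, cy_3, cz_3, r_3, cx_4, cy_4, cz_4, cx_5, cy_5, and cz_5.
cx_1 = 11, cy_1 = 3, cz_1 = 1, h_1 = 5, cx_2 = 5, cy_2 = 7, cz_2 = 2, h_2 = 7, cx_3 = 13, cy_3 = 2, cz_3 = 1, r_3 = 1, cx_4 = 11, cy_4 = 11, cz_4 = 3, cx_5 = 11, cy_5 = 7, cz_5 = 12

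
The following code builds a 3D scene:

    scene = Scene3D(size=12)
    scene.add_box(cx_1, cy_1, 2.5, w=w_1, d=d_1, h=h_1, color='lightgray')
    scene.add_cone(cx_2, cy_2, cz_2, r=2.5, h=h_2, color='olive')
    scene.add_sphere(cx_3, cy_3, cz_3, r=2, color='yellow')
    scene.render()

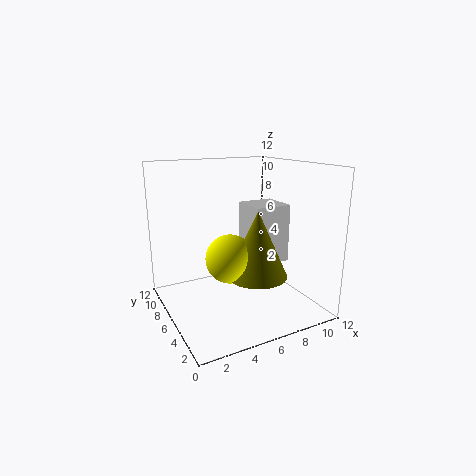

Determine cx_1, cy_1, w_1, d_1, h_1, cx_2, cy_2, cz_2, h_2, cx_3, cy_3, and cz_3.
cx_1 = 8.5; cy_1 = 7; w_1 = 3.5; d_1 = 3.5; h_1 = 5.5; cx_2 = 7; cy_2 = 4.5; cz_2 = 3; h_2 = 5.5; cx_3 = 5; cy_3 = 5.5; cz_3 = 4.5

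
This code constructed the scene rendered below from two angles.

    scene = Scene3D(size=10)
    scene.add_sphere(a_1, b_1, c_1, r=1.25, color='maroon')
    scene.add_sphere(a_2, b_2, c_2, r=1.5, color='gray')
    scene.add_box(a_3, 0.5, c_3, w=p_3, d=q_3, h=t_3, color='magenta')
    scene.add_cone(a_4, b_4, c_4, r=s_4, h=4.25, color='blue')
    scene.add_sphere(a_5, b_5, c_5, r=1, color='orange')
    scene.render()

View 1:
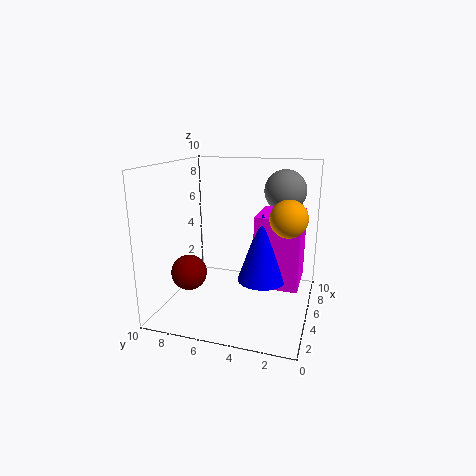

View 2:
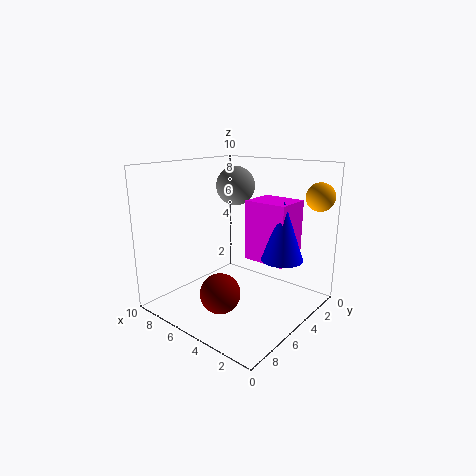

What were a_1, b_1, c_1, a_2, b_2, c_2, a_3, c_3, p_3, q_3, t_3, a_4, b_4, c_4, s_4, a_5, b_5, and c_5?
a_1 = 3.75; b_1 = 8.25; c_1 = 2.5; a_2 = 7.5; b_2 = 2.25; c_2 = 8; a_3 = 2.5; c_3 = 2.75; p_3 = 3.25; q_3 = 2.75; t_3 = 4.5; a_4 = 2.75; b_4 = 2.75; c_4 = 3.25; s_4 = 1.5; a_5 = 1; b_5 = 1; c_5 = 7.75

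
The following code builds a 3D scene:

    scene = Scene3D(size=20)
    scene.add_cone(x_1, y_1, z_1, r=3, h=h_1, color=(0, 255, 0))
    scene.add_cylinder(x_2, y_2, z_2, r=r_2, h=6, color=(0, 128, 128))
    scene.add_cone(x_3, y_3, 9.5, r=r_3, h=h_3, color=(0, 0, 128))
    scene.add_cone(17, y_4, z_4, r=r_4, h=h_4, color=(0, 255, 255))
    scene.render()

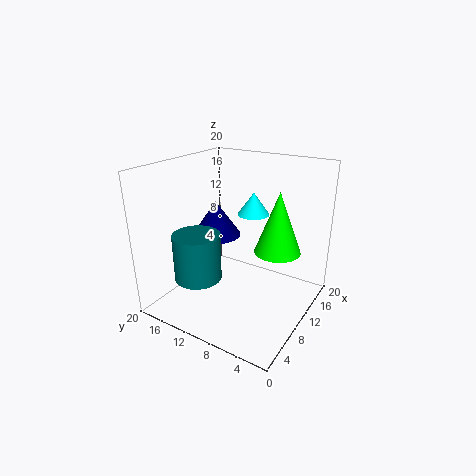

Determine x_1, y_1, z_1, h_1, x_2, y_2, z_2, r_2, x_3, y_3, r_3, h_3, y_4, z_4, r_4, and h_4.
x_1 = 10
y_1 = 4
z_1 = 9.5
h_1 = 8
x_2 = 3.5
y_2 = 12
z_2 = 6.5
r_2 = 3
x_3 = 10.5
y_3 = 14
r_3 = 3.5
h_3 = 5
y_4 = 11.5
z_4 = 11
r_4 = 2.5
h_4 = 3.5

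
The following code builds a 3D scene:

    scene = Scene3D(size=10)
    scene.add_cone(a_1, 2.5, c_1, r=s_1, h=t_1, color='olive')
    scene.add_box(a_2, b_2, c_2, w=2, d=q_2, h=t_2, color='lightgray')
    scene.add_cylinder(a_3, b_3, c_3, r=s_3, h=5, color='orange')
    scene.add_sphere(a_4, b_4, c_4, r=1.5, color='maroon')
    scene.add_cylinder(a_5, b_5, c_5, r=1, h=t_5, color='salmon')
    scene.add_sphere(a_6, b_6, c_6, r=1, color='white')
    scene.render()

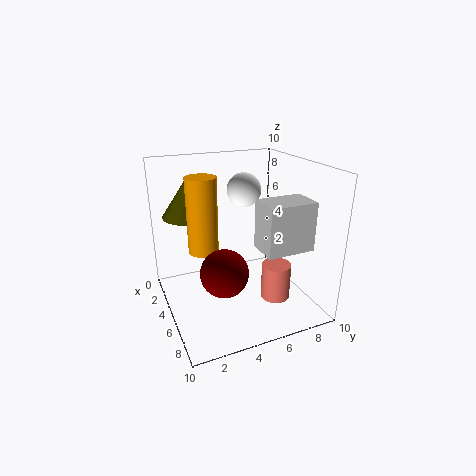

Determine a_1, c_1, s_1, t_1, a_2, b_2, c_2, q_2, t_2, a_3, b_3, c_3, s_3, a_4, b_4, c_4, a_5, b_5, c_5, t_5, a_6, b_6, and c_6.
a_1 = 2
c_1 = 6
s_1 = 2
t_1 = 3
a_2 = 7.5
b_2 = 5
c_2 = 5.5
q_2 = 3
t_2 = 3
a_3 = 5
b_3 = 2.5
c_3 = 4.5
s_3 = 1
a_4 = 7.5
b_4 = 3
c_4 = 4
a_5 = 7
b_5 = 7
c_5 = 1
t_5 = 2.5
a_6 = 7
b_6 = 4.5
c_6 = 9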